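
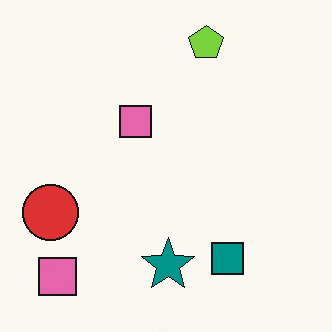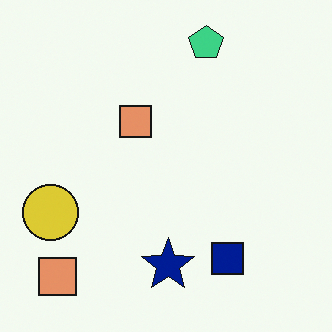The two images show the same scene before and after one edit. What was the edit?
Hue-shifted slightly.

Every shape's color has rotated by the same amount around the hue wheel — a uniform hue shift.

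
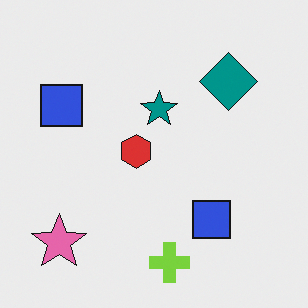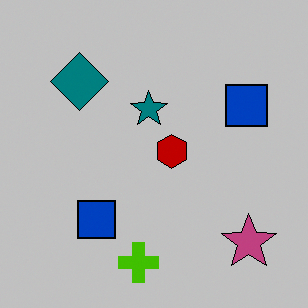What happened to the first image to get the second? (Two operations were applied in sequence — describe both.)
The image was flipped horizontally (left ↔ right), then aggressively posterized.

The pink star is in the bottom-left of the first image and the bottom-right of the second — shapes on opposite sides of the vertical midline have swapped in a mirror flip. Each flat color has snapped to a coarser quantized level — most visibly, the near-white background has dropped to a flat grey.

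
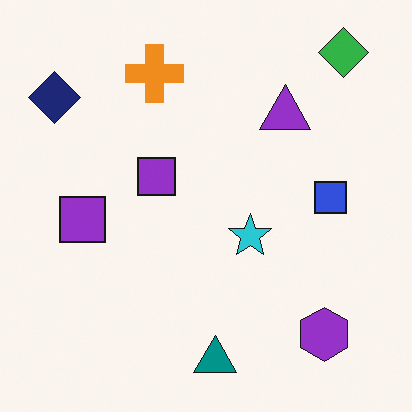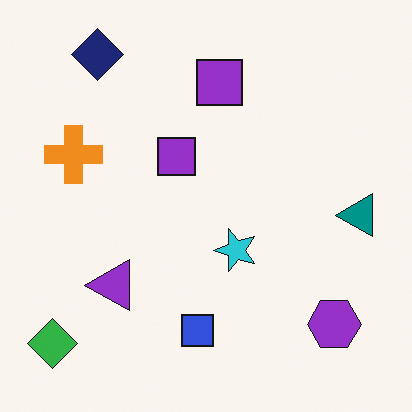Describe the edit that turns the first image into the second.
This is the original image transposed (reflected across the top-left ↔ bottom-right diagonal).

Shapes have swapped their row and column positions — what was in the top-right is now in the bottom-left — a diagonal reflection.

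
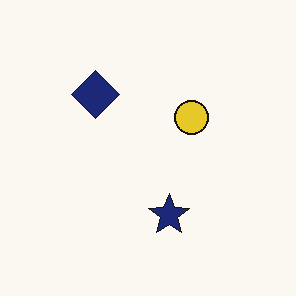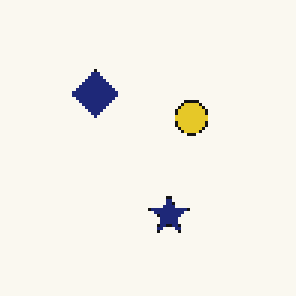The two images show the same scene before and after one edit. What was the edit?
The transformation is: lightly pixelated (a mild mosaic effect).

Shapes are reduced to large square blocks; fine edges and outlines are lost — a downscale-then-upscale (mosaic) effect.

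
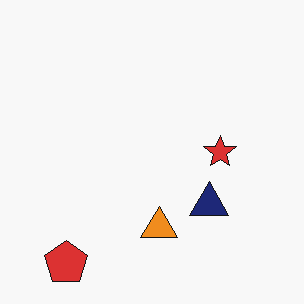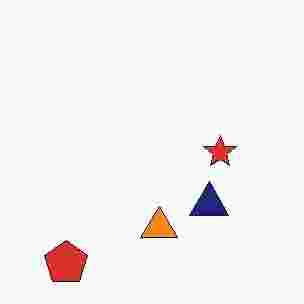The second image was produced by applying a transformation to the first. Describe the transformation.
The image was heavily JPEG-compressed with obvious blocking artifacts.

Blocky 8×8 compression artifacts appear around shape edges and the flat background shows ringing — characteristic JPEG degradation.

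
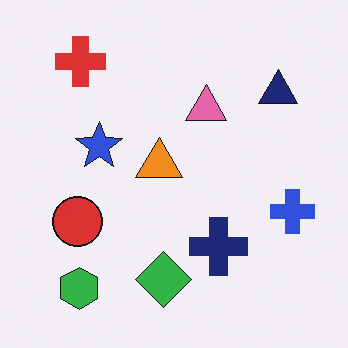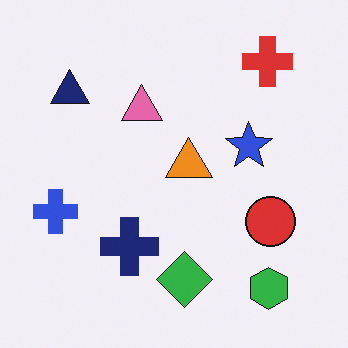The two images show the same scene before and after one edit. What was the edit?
The transformation is: flipped horizontally (left ↔ right).

The blue cross is in the right of the first image and the left of the second — shapes on opposite sides of the vertical midline have swapped in a mirror flip.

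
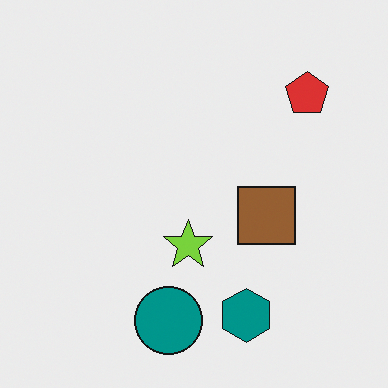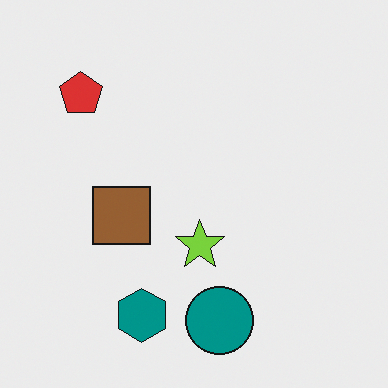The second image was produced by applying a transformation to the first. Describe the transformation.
The image was flipped horizontally (left ↔ right).

The red pentagon is in the top-right of the first image and the top-left of the second — shapes on opposite sides of the vertical midline have swapped in a mirror flip.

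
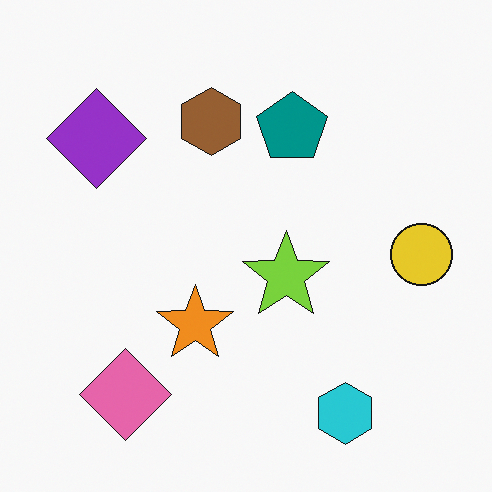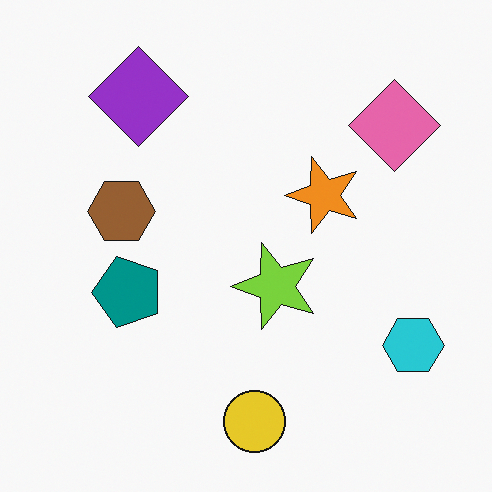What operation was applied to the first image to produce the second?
This is the original image transposed (reflected across the top-left ↔ bottom-right diagonal).

Shapes have swapped their row and column positions — what was in the top-right is now in the bottom-left — a diagonal reflection.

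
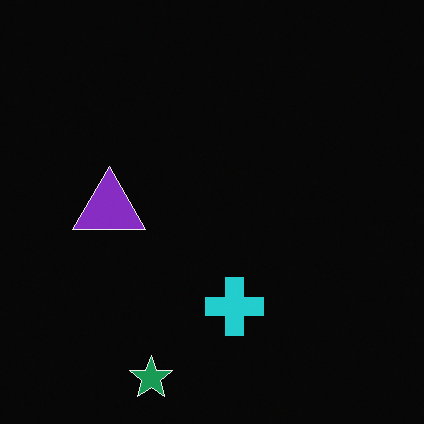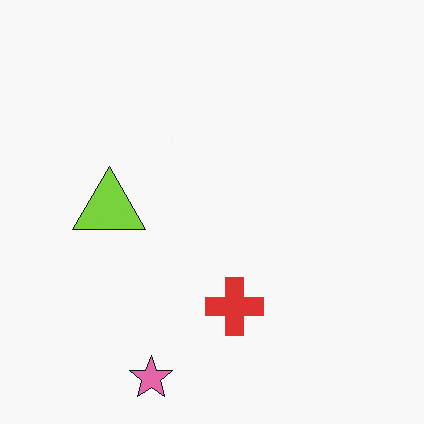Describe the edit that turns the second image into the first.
The first image is the second color-inverted (negative).

The light background has become dark and every shape's color is its complement — a photographic negative.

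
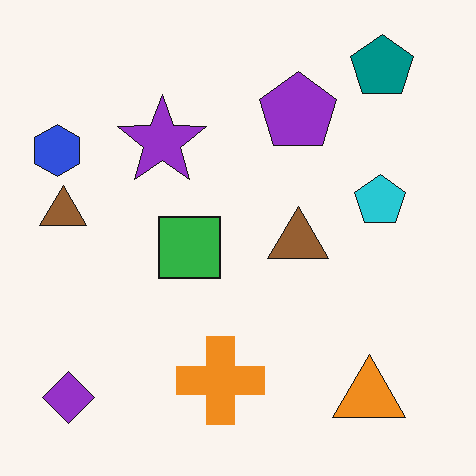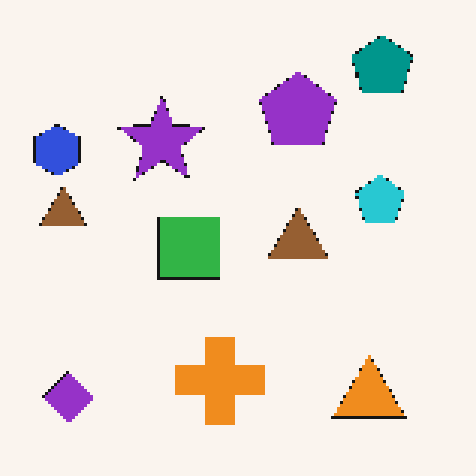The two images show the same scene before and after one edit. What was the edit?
It was lightly pixelated (a mild mosaic effect).

Shapes are reduced to large square blocks; fine edges and outlines are lost — a downscale-then-upscale (mosaic) effect.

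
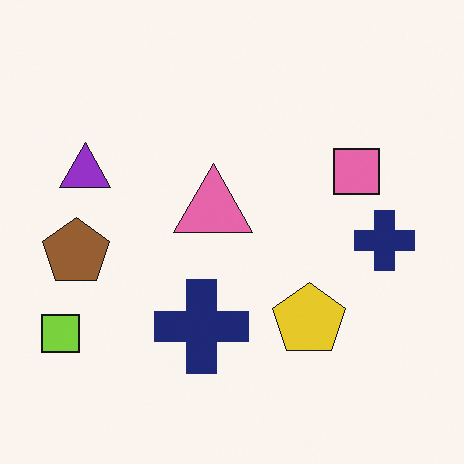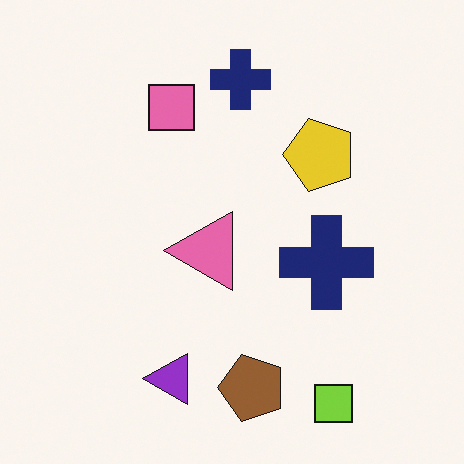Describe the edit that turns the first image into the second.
The transformation is: rotated 90° counter-clockwise.

The lime square sits in the bottom-left of the first image and the bottom-right of the second — consistent with a whole-image 90° counter-clockwise rotation.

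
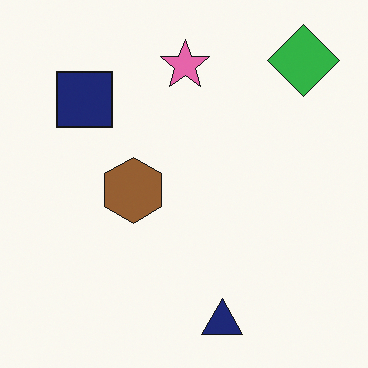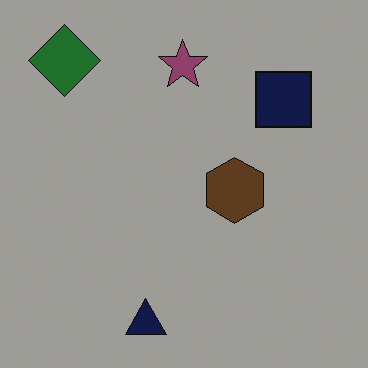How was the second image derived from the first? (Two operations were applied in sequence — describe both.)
This is the original image substantially darkened, then flipped horizontally (left ↔ right).

Every pixel — background and shapes alike — is uniformly darkened. The green diamond is in the top-right of the first image and the top-left of the second — shapes on opposite sides of the vertical midline have swapped in a mirror flip.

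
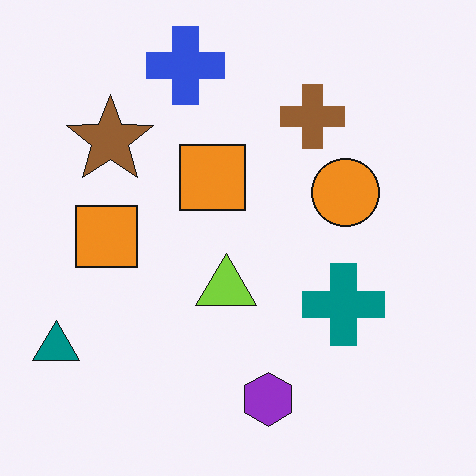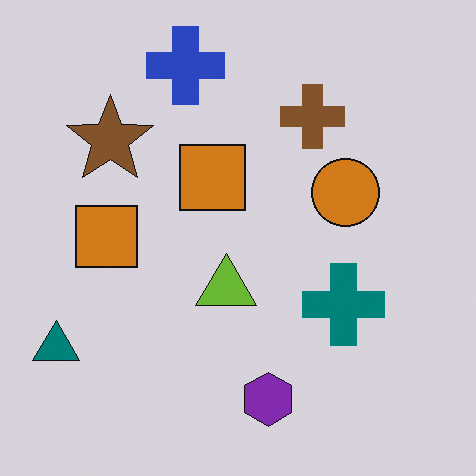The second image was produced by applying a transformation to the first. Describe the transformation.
The transformation is: slightly darkened.

Every pixel — background and shapes alike — is uniformly darkened.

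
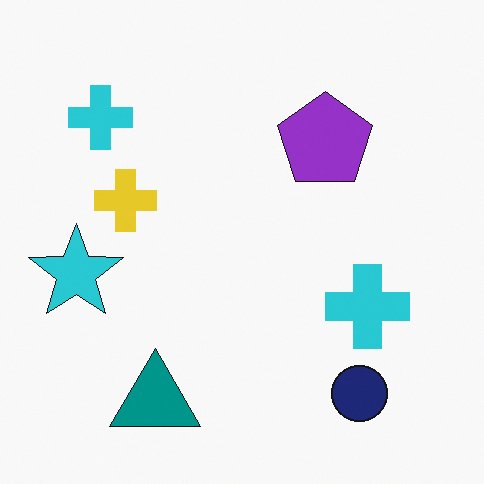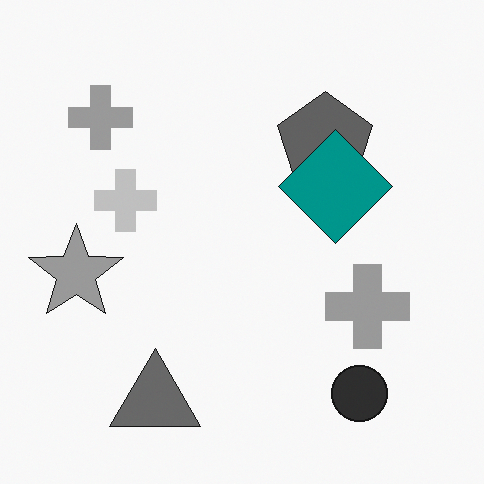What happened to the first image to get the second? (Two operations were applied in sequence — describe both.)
The image was converted to grayscale, then overlaid with an additional teal diamond.

All color is removed — every shape is now a shade of grey. A teal diamond appears in the second image that is absent from the first.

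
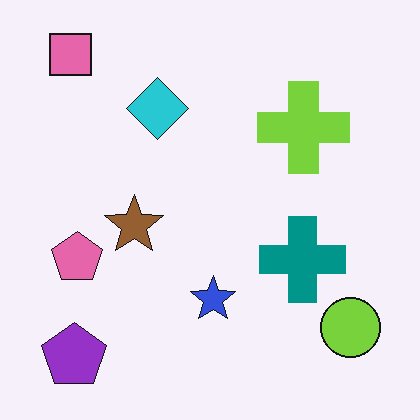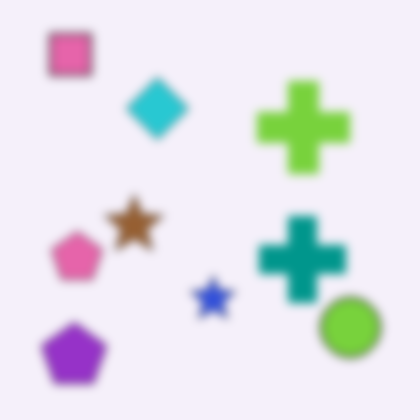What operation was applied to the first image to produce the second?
Noticeably gaussian-blurred.

Shape edges and outlines are uniformly softened across the whole image.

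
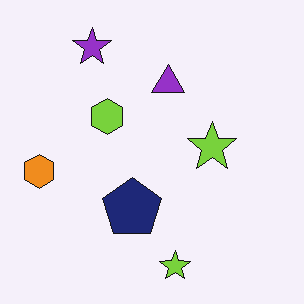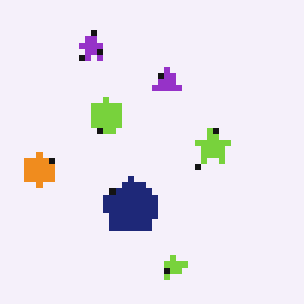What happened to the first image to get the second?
The second image is the first moderately pixelated.

Shapes are reduced to large square blocks; fine edges and outlines are lost — a downscale-then-upscale (mosaic) effect.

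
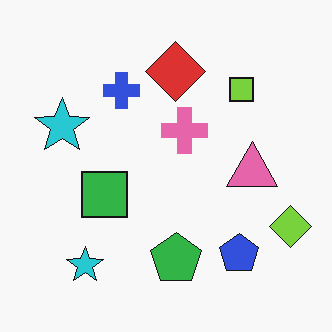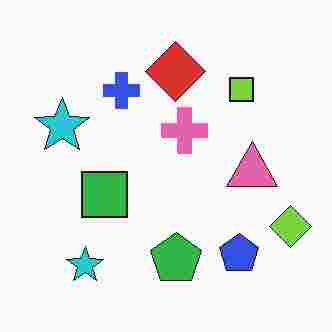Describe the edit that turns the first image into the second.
This is the original image degraded with heavy JPEG compression.

Blocky 8×8 compression artifacts appear around shape edges and the flat background shows ringing — characteristic JPEG degradation.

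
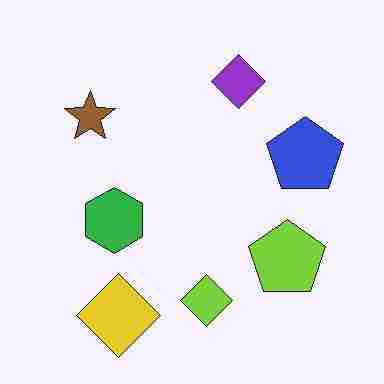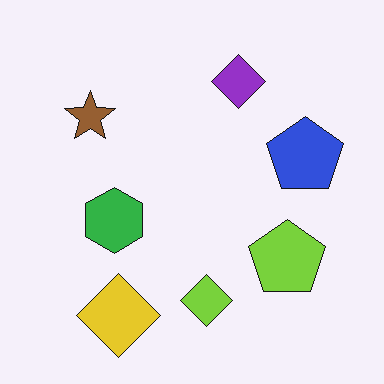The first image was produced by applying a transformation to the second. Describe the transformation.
The first image is the second heavily JPEG-compressed with obvious blocking artifacts.

Blocky 8×8 compression artifacts appear around shape edges and the flat background shows ringing — characteristic JPEG degradation.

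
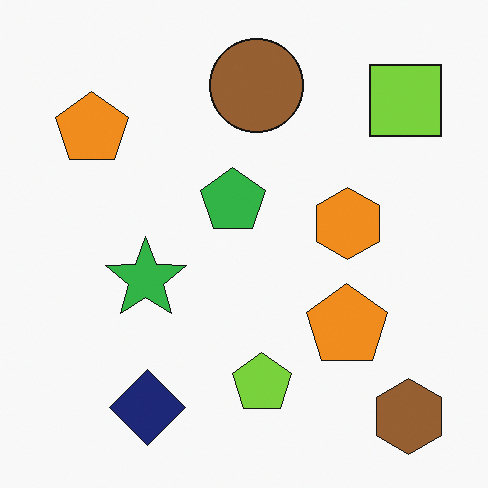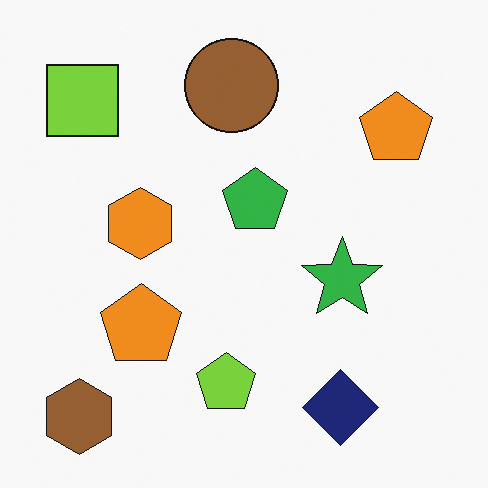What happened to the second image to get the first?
It was flipped horizontally (left ↔ right).

The brown hexagon is in the bottom-left of the second image and the bottom-right of the first — shapes on opposite sides of the vertical midline have swapped in a mirror flip.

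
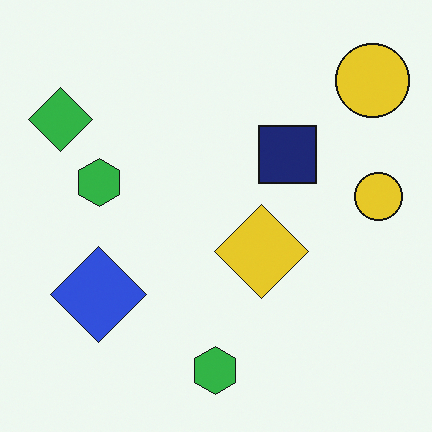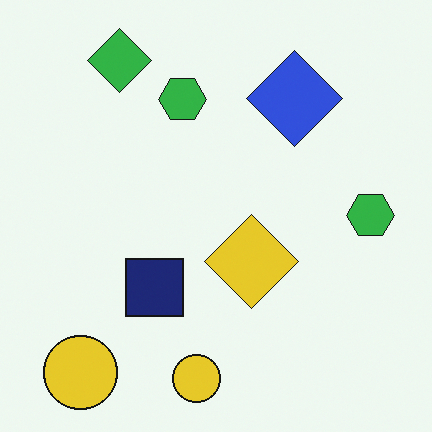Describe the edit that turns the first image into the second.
It was transposed (reflected across the top-left ↔ bottom-right diagonal).

Shapes have swapped their row and column positions — what was in the top-right is now in the bottom-left — a diagonal reflection.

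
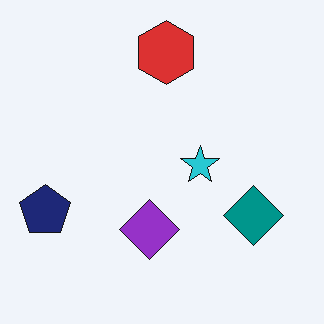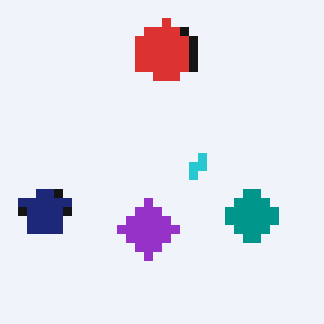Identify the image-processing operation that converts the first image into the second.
The transformation is: coarsely pixelated.

Shapes are reduced to large square blocks; fine edges and outlines are lost — a downscale-then-upscale (mosaic) effect.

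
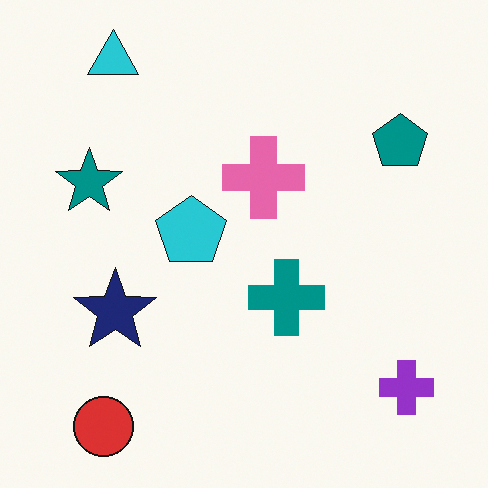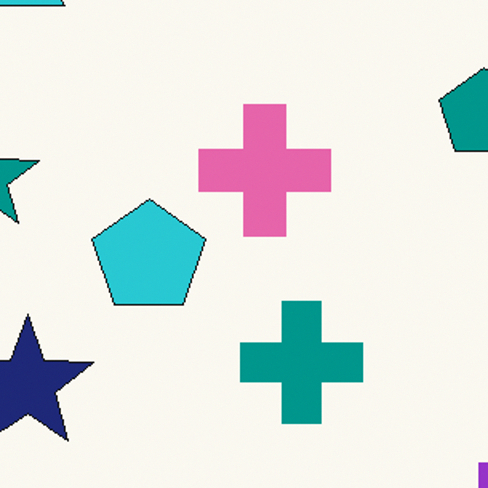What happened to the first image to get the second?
The image was cropped slightly and scaled back up.

The visible shapes are larger and the field of view is narrower; shapes near the original edges may be partly or wholly outside the frame — a crop-and-rescale.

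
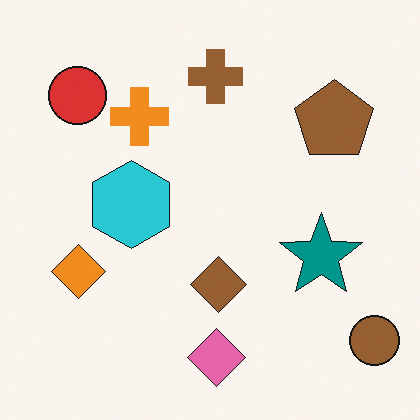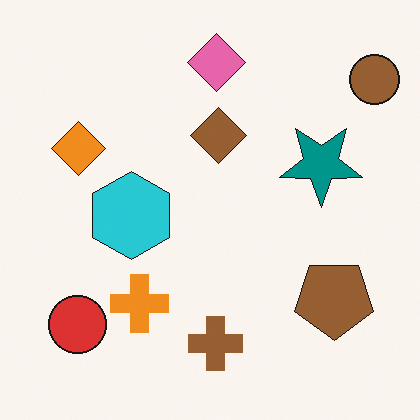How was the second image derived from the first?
The image was flipped vertically (top ↔ bottom).

The pink diamond is in the bottom of the first image and the top of the second — shapes on opposite sides of the horizontal midline have swapped in a mirror flip.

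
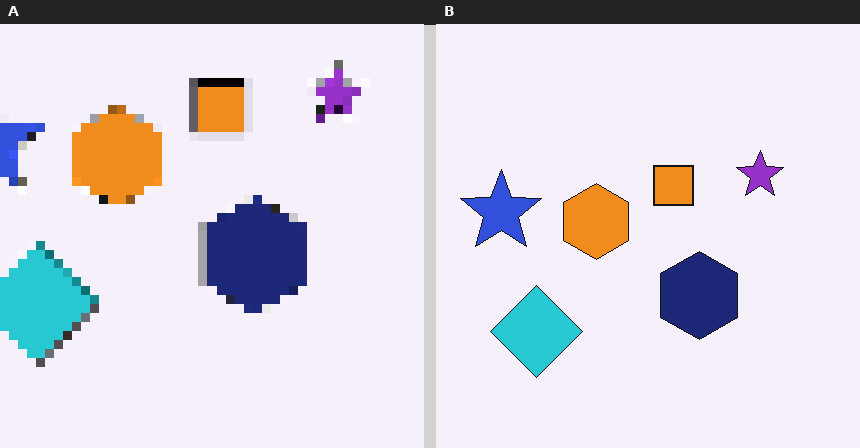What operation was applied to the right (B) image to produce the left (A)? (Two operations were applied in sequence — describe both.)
The left (A) image is the right (B) cropped to a modestly smaller region and rescaled, then coarsely pixelated.

The visible shapes are larger and the field of view is narrower; shapes near the original edges may be partly or wholly outside the frame — a crop-and-rescale. Shapes are reduced to large square blocks; fine edges and outlines are lost — a downscale-then-upscale (mosaic) effect.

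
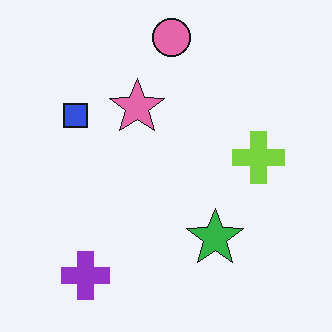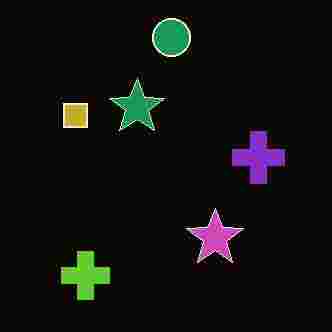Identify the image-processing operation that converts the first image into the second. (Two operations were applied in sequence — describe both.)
This is the original image degraded with heavy JPEG compression, then color-inverted (negative).

Blocky 8×8 compression artifacts appear around shape edges and the flat background shows ringing — characteristic JPEG degradation. The light background has become dark and every shape's color is its complement — a photographic negative.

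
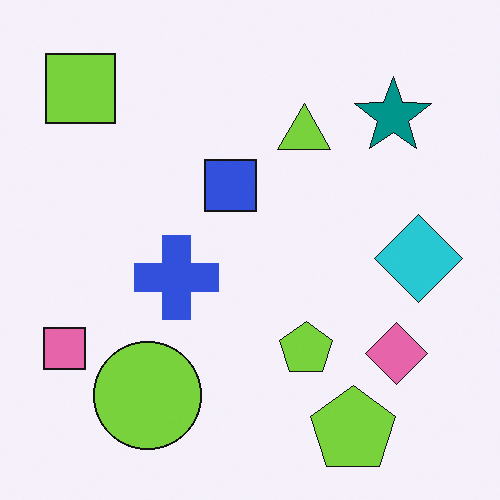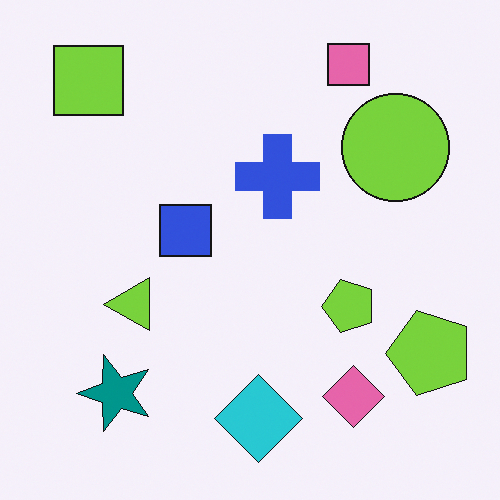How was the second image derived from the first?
The transformation is: transposed (reflected across the top-left ↔ bottom-right diagonal).

Shapes have swapped their row and column positions — what was in the top-right is now in the bottom-left — a diagonal reflection.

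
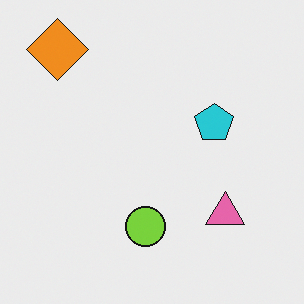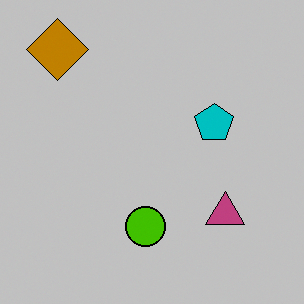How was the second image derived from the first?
This is the original image heavily posterized to just a handful of flat colors.

Each flat color has snapped to a coarser quantized level — most visibly, the near-white background has dropped to a flat grey.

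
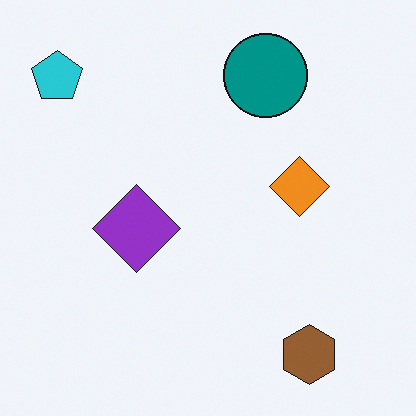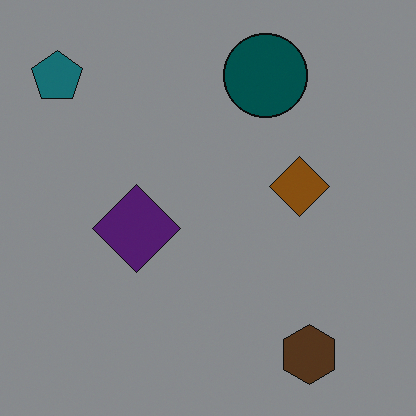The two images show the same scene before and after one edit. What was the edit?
The image was noticeably darkened.

Every pixel — background and shapes alike — is uniformly darkened.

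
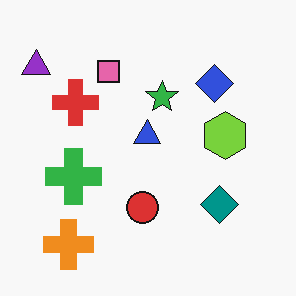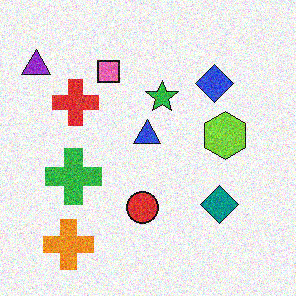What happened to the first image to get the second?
Degraded with moderate additive noise.

Random speckle covers the whole image, including the flat background.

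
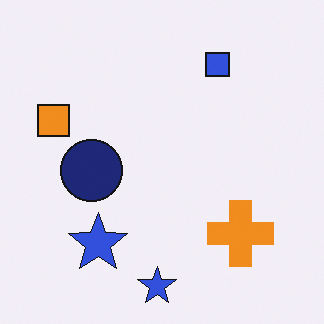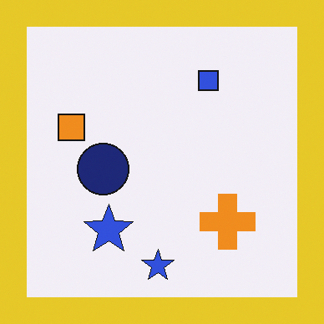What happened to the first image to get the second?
Framed with a yellow border.

A solid yellow frame runs around the edge of the second image, with the content slightly shrunk inside it.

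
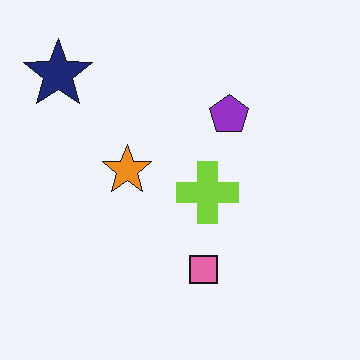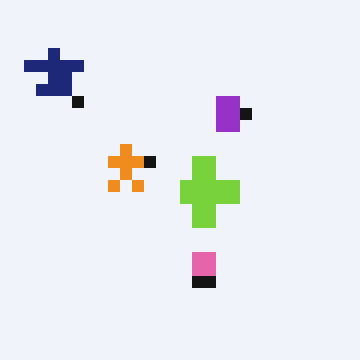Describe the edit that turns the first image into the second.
Coarsely pixelated.

Shapes are reduced to large square blocks; fine edges and outlines are lost — a downscale-then-upscale (mosaic) effect.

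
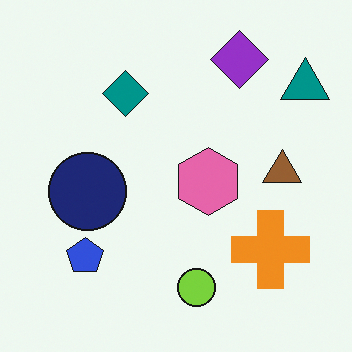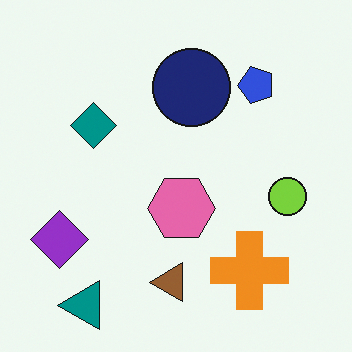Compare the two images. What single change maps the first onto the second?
This is the original image transposed (reflected across the top-left ↔ bottom-right diagonal).

Shapes have swapped their row and column positions — what was in the top-right is now in the bottom-left — a diagonal reflection.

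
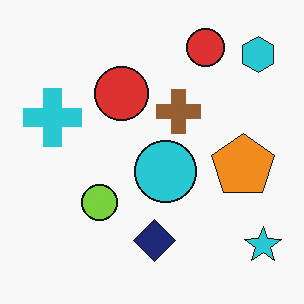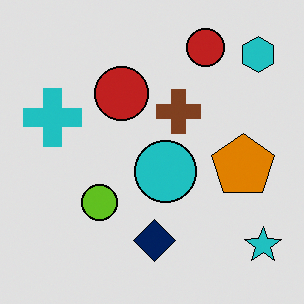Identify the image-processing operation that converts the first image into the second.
Moderately posterized.

Each flat color has snapped to a coarser quantized level — most visibly, the near-white background has dropped to a flat grey.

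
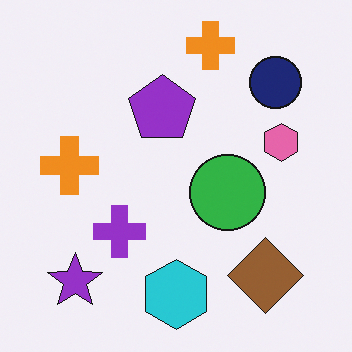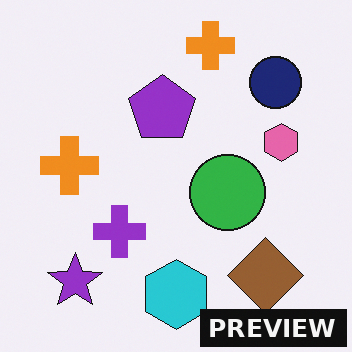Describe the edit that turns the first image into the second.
The second image is the first watermarked with the text "PREVIEW" in the lower-right corner.

A dark label reading "PREVIEW" appears in the lower-right corner.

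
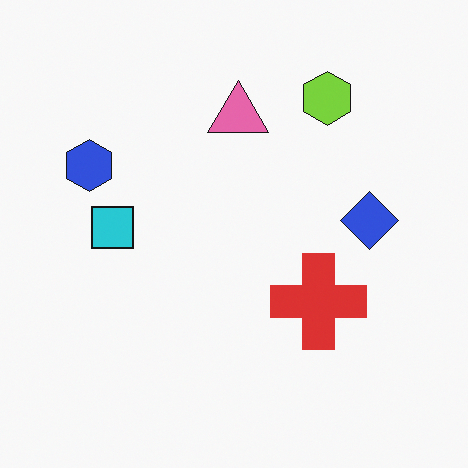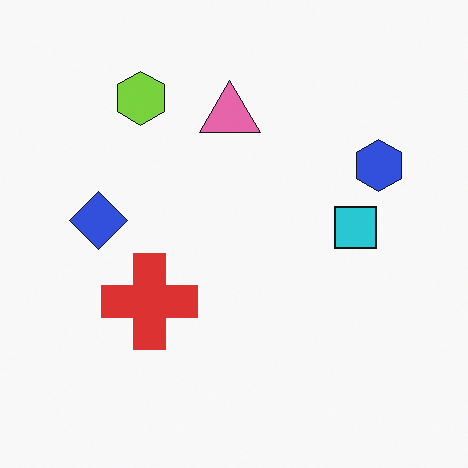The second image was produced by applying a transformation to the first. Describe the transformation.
This is the original image flipped horizontally (left ↔ right).

The blue hexagon is in the left of the first image and the right of the second — shapes on opposite sides of the vertical midline have swapped in a mirror flip.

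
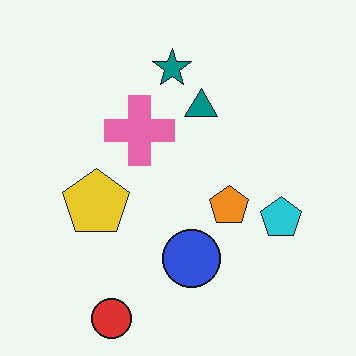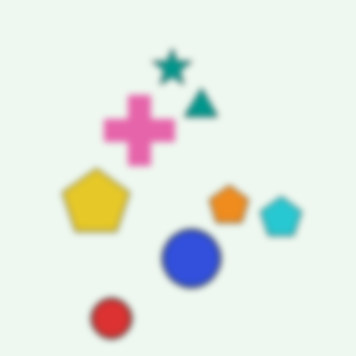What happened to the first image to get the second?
This is the original image noticeably gaussian-blurred.

Shape edges and outlines are uniformly softened across the whole image.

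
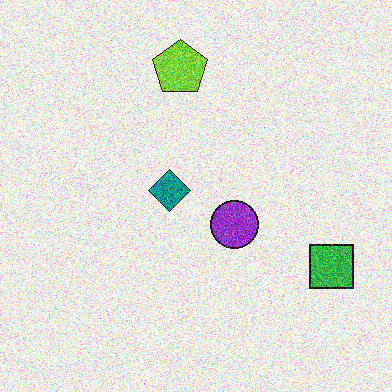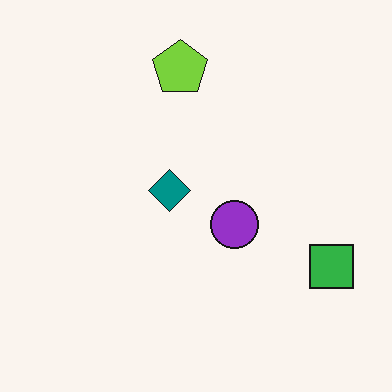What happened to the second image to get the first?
It was degraded with strong gaussian noise.

Random speckle covers the whole image, including the flat background.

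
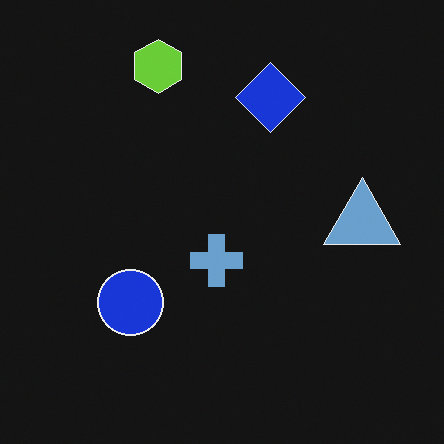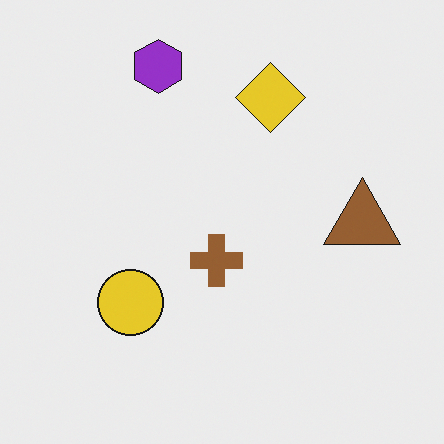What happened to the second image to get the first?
The first image is the second color-inverted (negative).

The light background has become dark and every shape's color is its complement — a photographic negative.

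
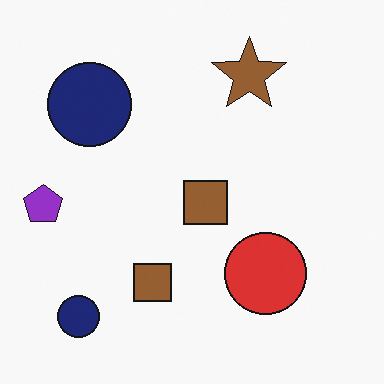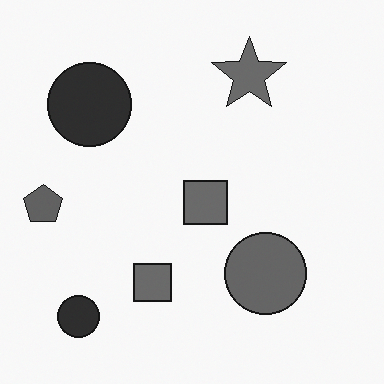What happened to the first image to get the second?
It was converted to grayscale.

All color is removed — every shape is now a shade of grey.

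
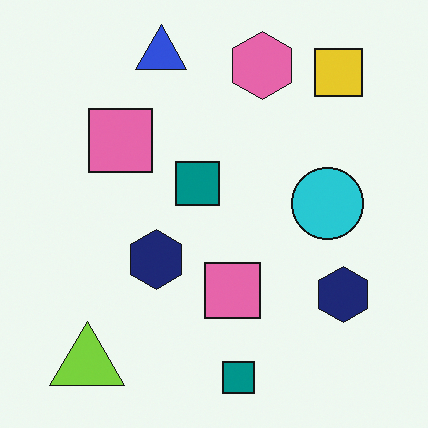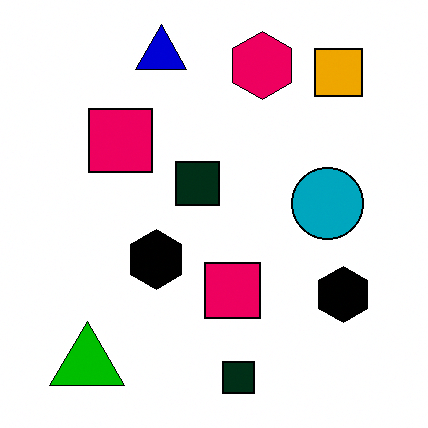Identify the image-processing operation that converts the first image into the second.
The second image is the first given much higher contrast.

Tones are pushed away from mid-grey across the whole image — a global contrast change.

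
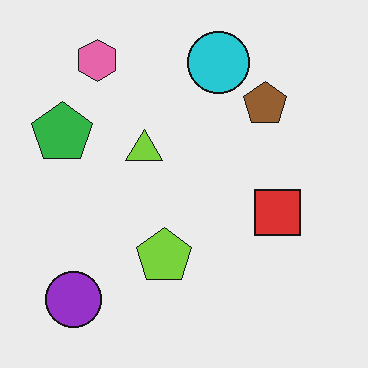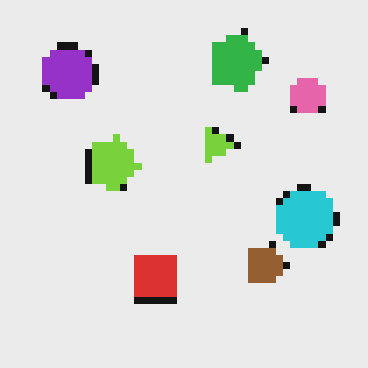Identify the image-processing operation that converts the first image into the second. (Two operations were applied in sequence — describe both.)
It was moderately pixelated, then rotated 90° clockwise.

Shapes are reduced to large square blocks; fine edges and outlines are lost — a downscale-then-upscale (mosaic) effect. The purple circle sits in the bottom-left of the first image and the top-left of the second — consistent with a whole-image 90° clockwise rotation.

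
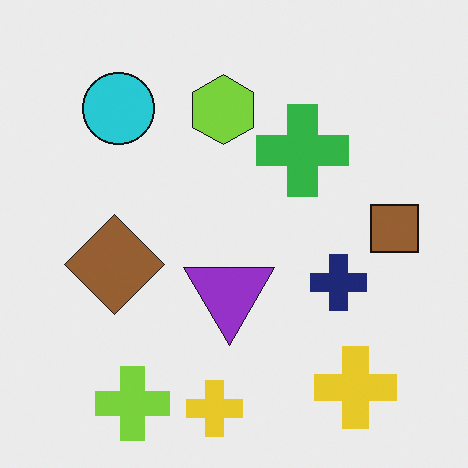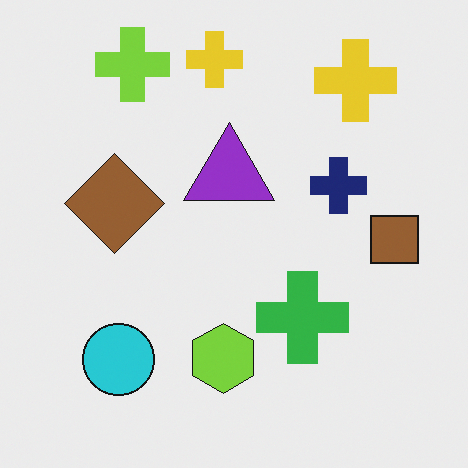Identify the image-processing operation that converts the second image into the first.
Flipped vertically (top ↔ bottom).

The lime cross is in the top-left of the second image and the bottom-left of the first — shapes on opposite sides of the horizontal midline have swapped in a mirror flip.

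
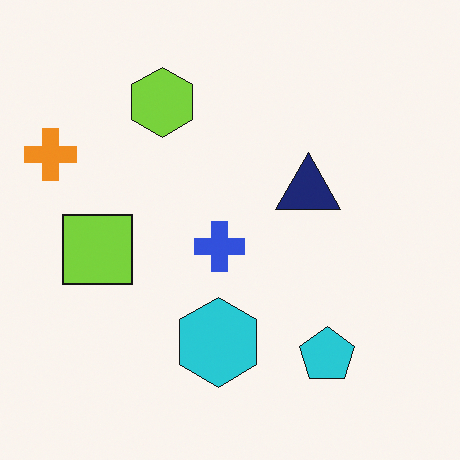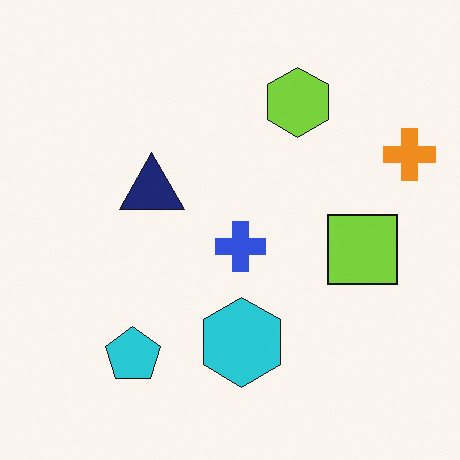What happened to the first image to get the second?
Flipped horizontally (left ↔ right).

The orange cross is in the left of the first image and the right of the second — shapes on opposite sides of the vertical midline have swapped in a mirror flip.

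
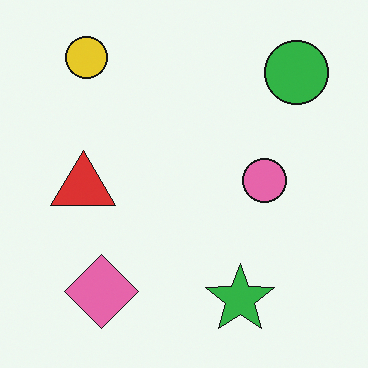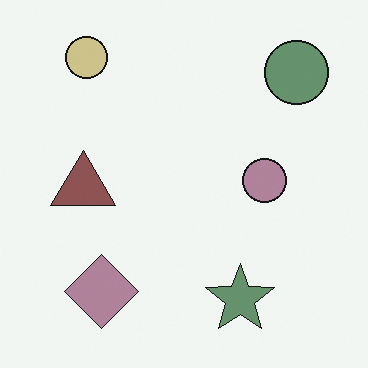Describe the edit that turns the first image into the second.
The second image is the first heavily desaturated.

All colors are more muted and greyish — a global saturation change.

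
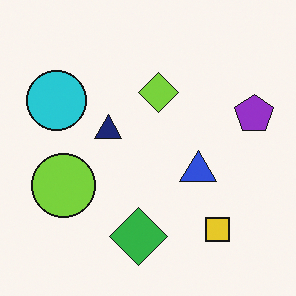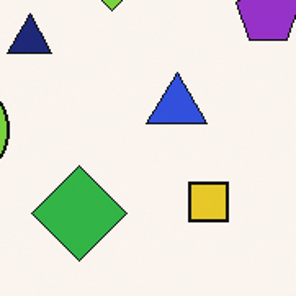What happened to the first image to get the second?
Cropped tightly and scaled back up.

The visible shapes are larger and the field of view is narrower; shapes near the original edges may be partly or wholly outside the frame — a crop-and-rescale.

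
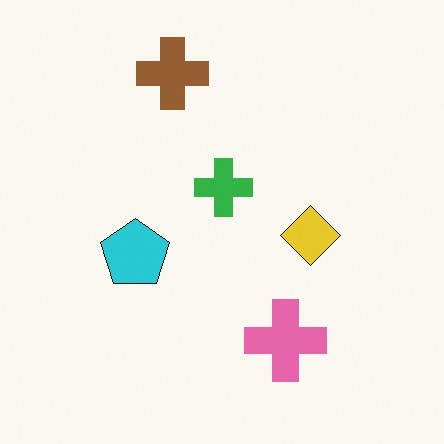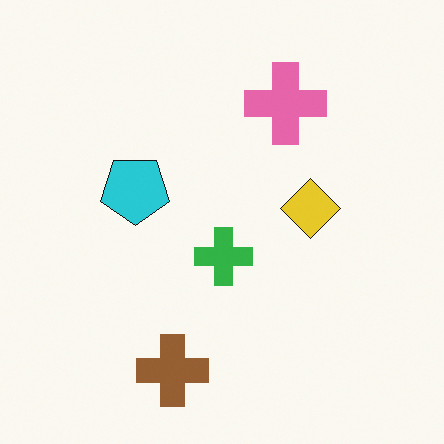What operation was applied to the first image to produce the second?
It was flipped vertically (top ↔ bottom).

The brown cross is in the top of the first image and the bottom of the second — shapes on opposite sides of the horizontal midline have swapped in a mirror flip.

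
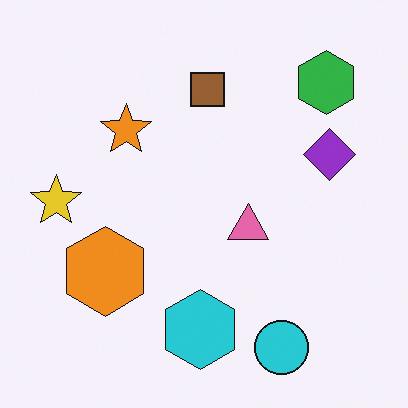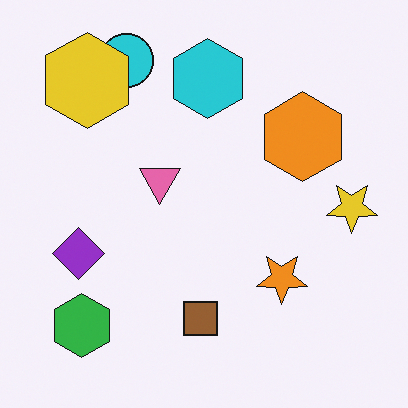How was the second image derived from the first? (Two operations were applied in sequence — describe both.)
Rotated 180°, then overlaid with an additional yellow hexagon.

The green hexagon sits in the top-right of the first image and the bottom-left of the second — consistent with a whole-image 180° rotation. A yellow hexagon appears in the second image that is absent from the first.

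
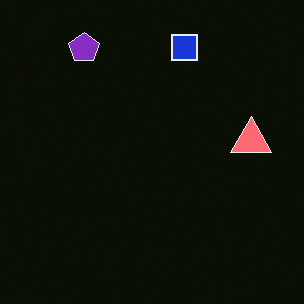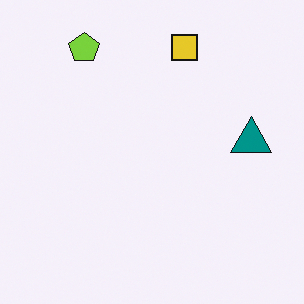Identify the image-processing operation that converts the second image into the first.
The transformation is: color-inverted (negative).

The light background has become dark and every shape's color is its complement — a photographic negative.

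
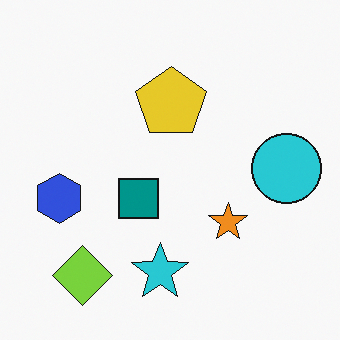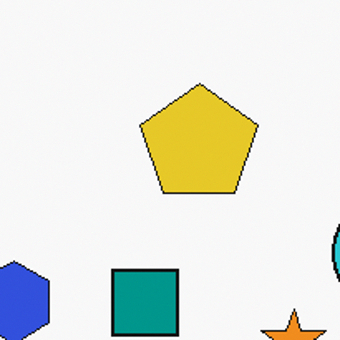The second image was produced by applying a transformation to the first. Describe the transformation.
It was cropped tightly and scaled back up.

The visible shapes are larger and the field of view is narrower; shapes near the original edges may be partly or wholly outside the frame — a crop-and-rescale.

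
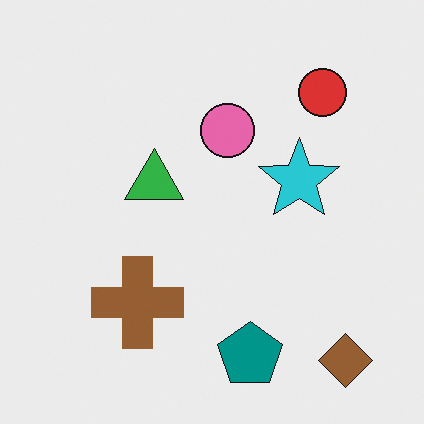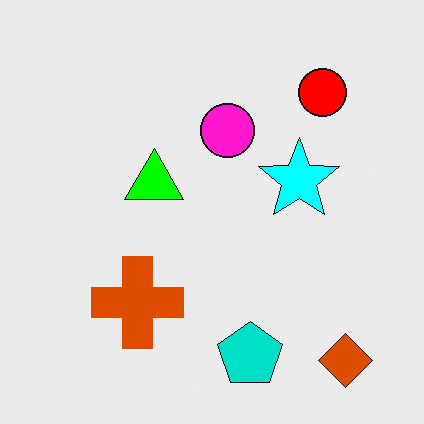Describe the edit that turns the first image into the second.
The image was made much more vivid (saturation change).

All colors are more vivid — a global saturation change.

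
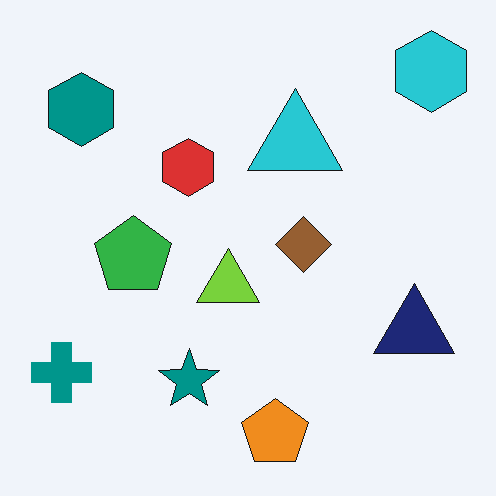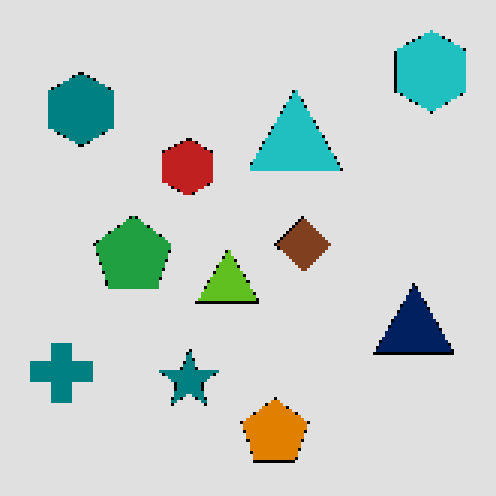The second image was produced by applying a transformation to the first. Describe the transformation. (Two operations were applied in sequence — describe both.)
The transformation is: posterized to a reduced palette, then lightly pixelated (a mild mosaic effect).

Each flat color has snapped to a coarser quantized level — most visibly, the near-white background has dropped to a flat grey. Shapes are reduced to large square blocks; fine edges and outlines are lost — a downscale-then-upscale (mosaic) effect.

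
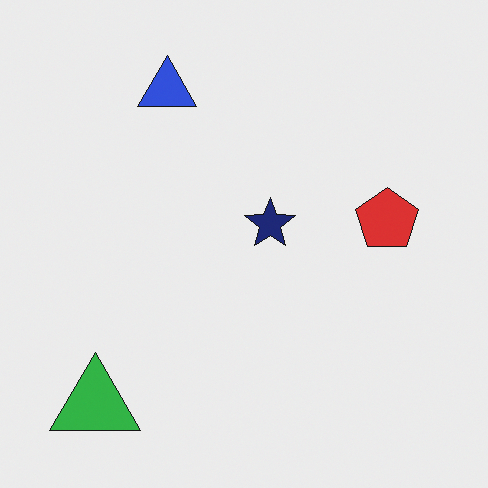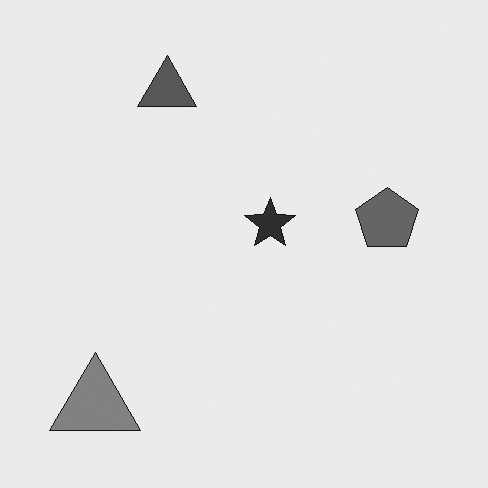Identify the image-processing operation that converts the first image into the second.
Converted to grayscale.

All color is removed — every shape is now a shade of grey.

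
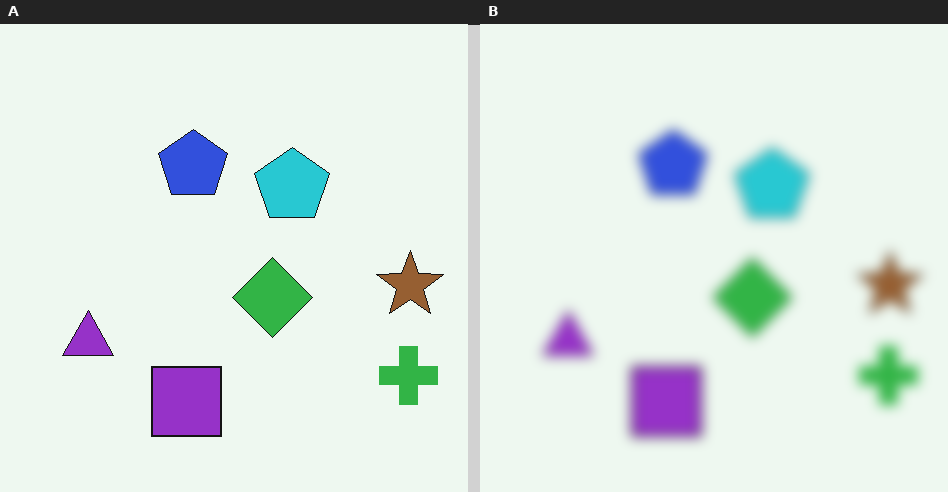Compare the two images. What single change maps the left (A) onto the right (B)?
The right (B) image is the left (A) strongly gaussian-blurred.

Shape edges and outlines are uniformly softened across the whole image.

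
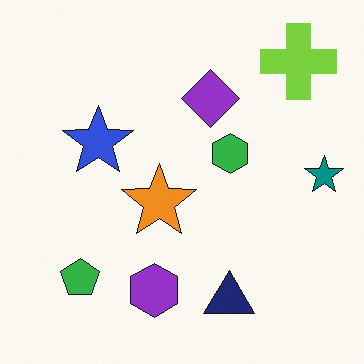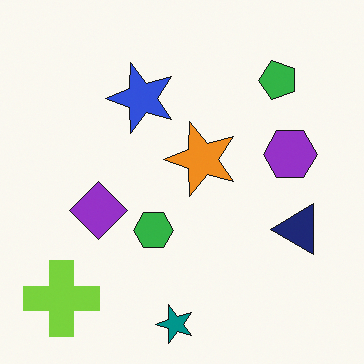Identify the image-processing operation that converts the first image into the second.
The transformation is: transposed (reflected across the top-left ↔ bottom-right diagonal).

Shapes have swapped their row and column positions — what was in the top-right is now in the bottom-left — a diagonal reflection.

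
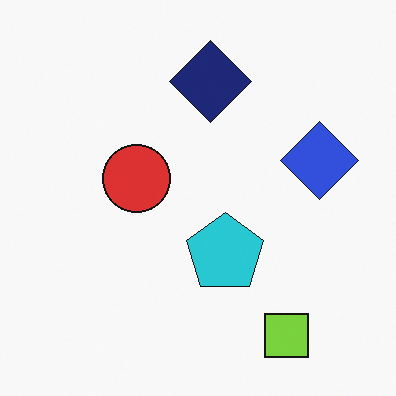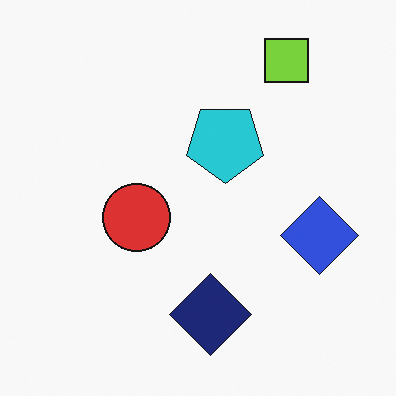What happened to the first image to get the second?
The transformation is: flipped vertically (top ↔ bottom).

The lime square is in the bottom-right of the first image and the top-right of the second — shapes on opposite sides of the horizontal midline have swapped in a mirror flip.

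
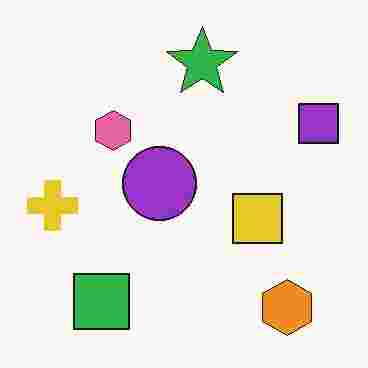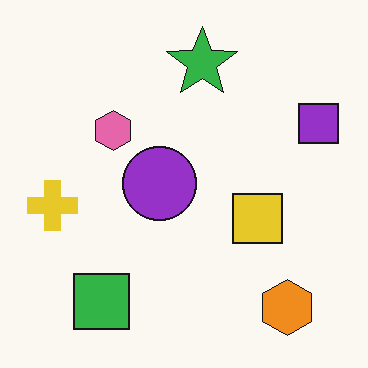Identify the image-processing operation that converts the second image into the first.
The transformation is: degraded with heavy JPEG compression.

Blocky 8×8 compression artifacts appear around shape edges and the flat background shows ringing — characteristic JPEG degradation.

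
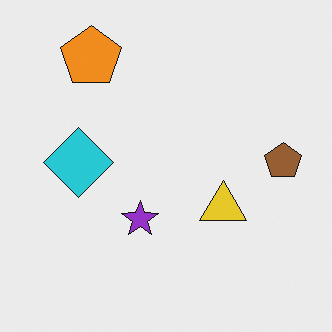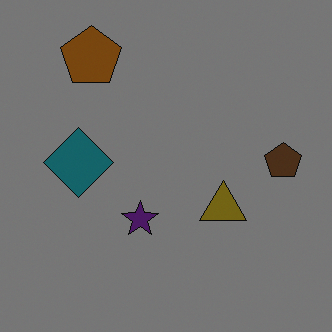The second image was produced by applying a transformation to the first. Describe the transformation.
It was noticeably darkened.

Every pixel — background and shapes alike — is uniformly darkened.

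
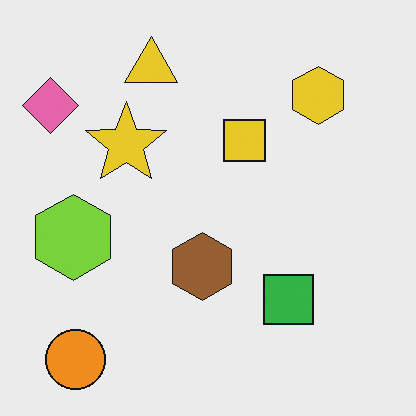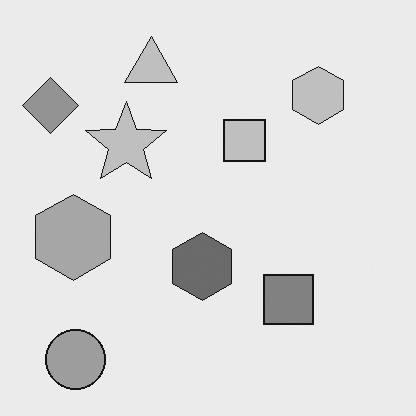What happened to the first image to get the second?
This is the original image converted to grayscale.

All color is removed — every shape is now a shade of grey.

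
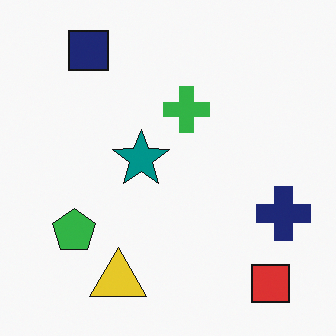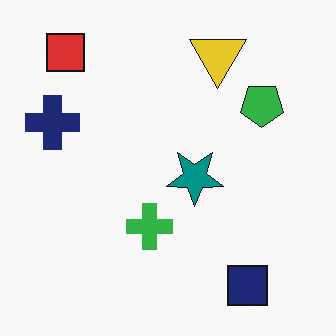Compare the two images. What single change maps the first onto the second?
This is the original image rotated 180°.

The red square sits in the bottom-right of the first image and the top-left of the second — consistent with a whole-image 180° rotation.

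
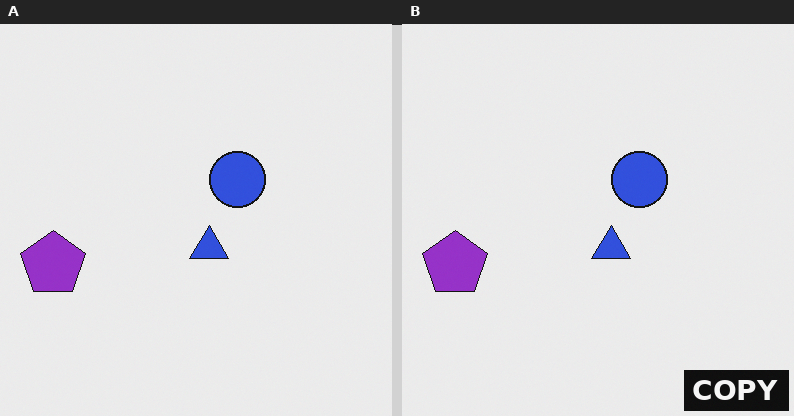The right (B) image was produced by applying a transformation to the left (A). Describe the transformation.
The transformation is: watermarked with the text "COPY" in the lower-right corner.

A dark label reading "COPY" appears in the lower-right corner.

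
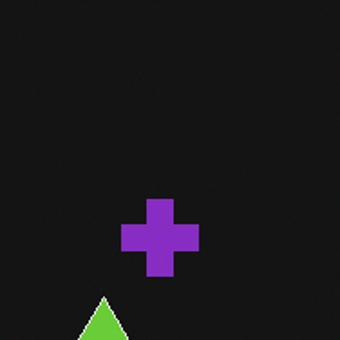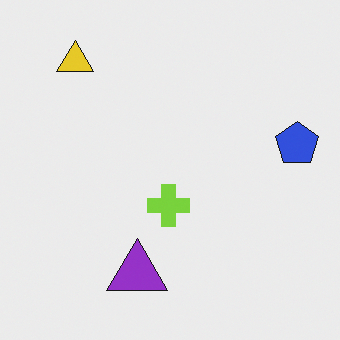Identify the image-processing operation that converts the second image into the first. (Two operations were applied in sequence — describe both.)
It was color-inverted (negative), then cropped to a noticeably smaller region and rescaled.

The light background has become dark and every shape's color is its complement — a photographic negative. The visible shapes are larger and the field of view is narrower; shapes near the original edges may be partly or wholly outside the frame — a crop-and-rescale.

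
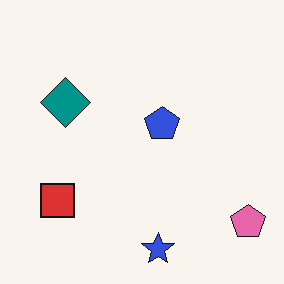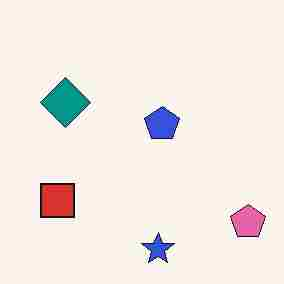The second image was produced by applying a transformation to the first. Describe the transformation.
The second image is the first heavily JPEG-compressed with obvious blocking artifacts.

Blocky 8×8 compression artifacts appear around shape edges and the flat background shows ringing — characteristic JPEG degradation.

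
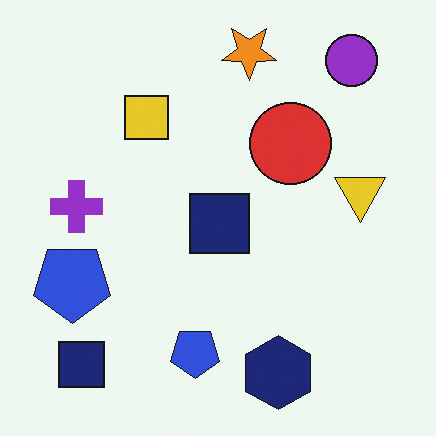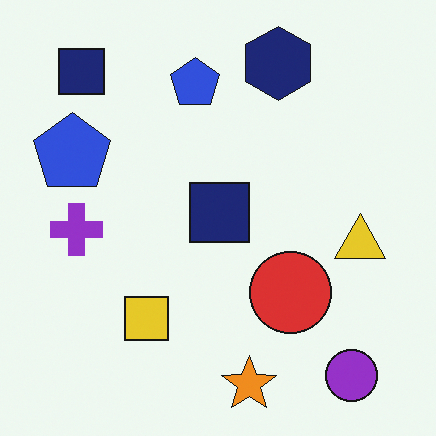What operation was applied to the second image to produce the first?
It was flipped vertically (top ↔ bottom).

The orange star is in the bottom of the second image and the top of the first — shapes on opposite sides of the horizontal midline have swapped in a mirror flip.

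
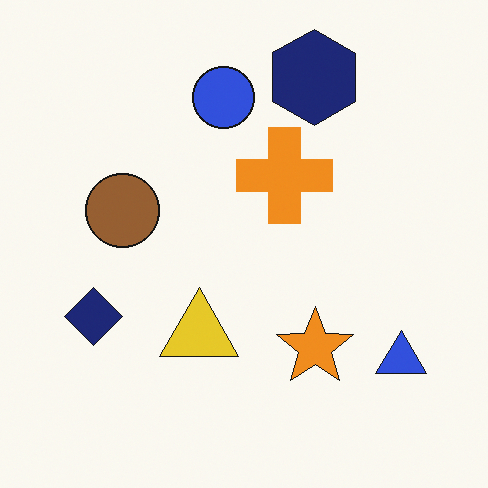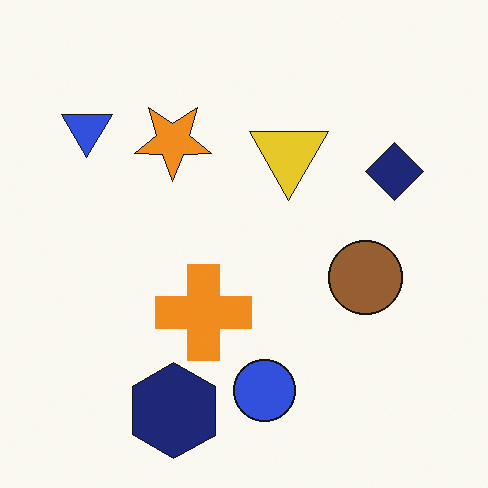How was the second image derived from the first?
It was rotated 180°.

The blue triangle sits in the bottom-right of the first image and the top-left of the second — consistent with a whole-image 180° rotation.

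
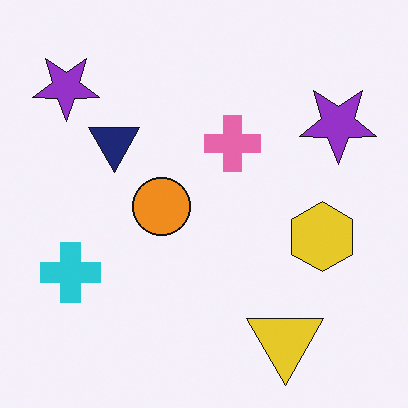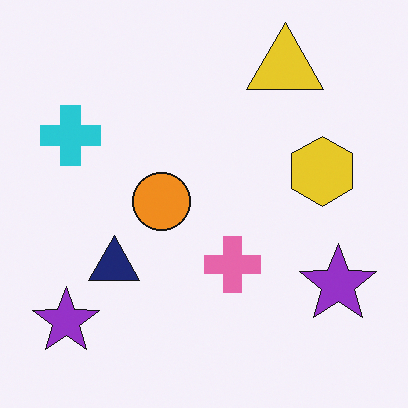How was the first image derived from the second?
The first image is the second flipped vertically (top ↔ bottom).

The yellow triangle is in the top-right of the second image and the bottom-right of the first — shapes on opposite sides of the horizontal midline have swapped in a mirror flip.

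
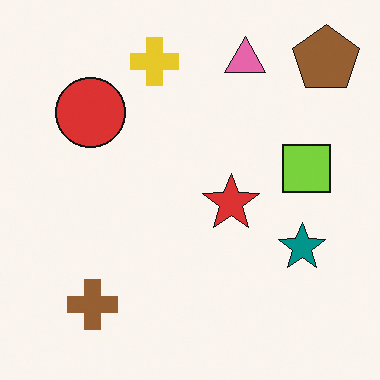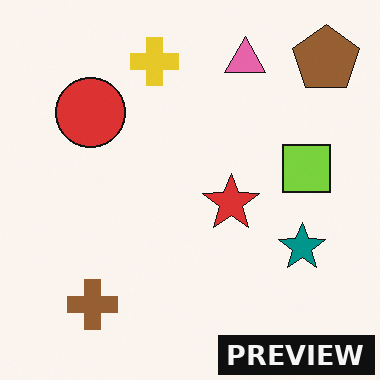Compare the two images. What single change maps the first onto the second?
The image was watermarked with the text "PREVIEW" in the lower-right corner.

A dark label reading "PREVIEW" appears in the lower-right corner.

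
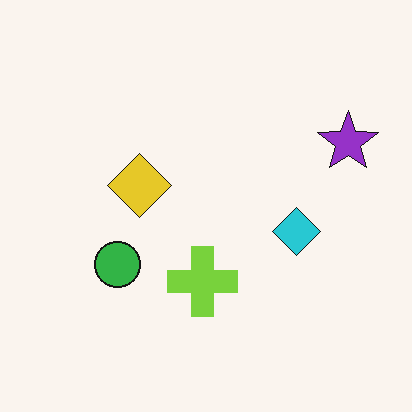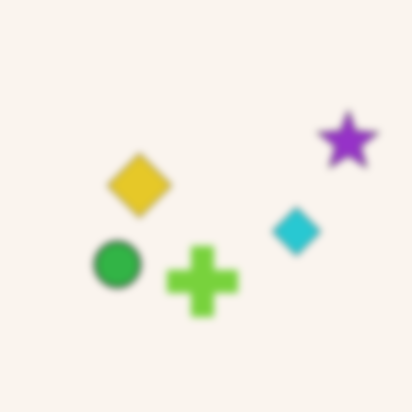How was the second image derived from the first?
The transformation is: noticeably gaussian-blurred.

Shape edges and outlines are uniformly softened across the whole image.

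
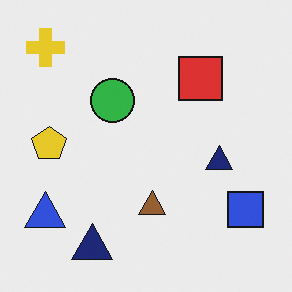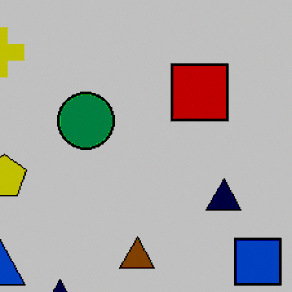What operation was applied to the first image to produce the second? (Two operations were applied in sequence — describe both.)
Cropped slightly and scaled back up, then aggressively posterized.

The visible shapes are larger and the field of view is narrower; shapes near the original edges may be partly or wholly outside the frame — a crop-and-rescale. Each flat color has snapped to a coarser quantized level — most visibly, the near-white background has dropped to a flat grey.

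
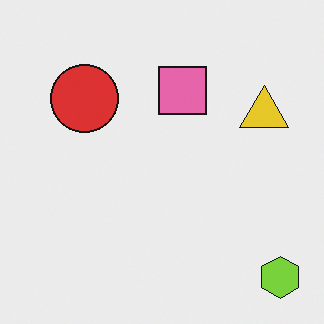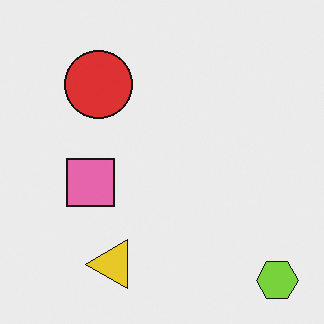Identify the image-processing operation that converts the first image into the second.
This is the original image transposed (reflected across the top-left ↔ bottom-right diagonal).

Shapes have swapped their row and column positions — what was in the top-right is now in the bottom-left — a diagonal reflection.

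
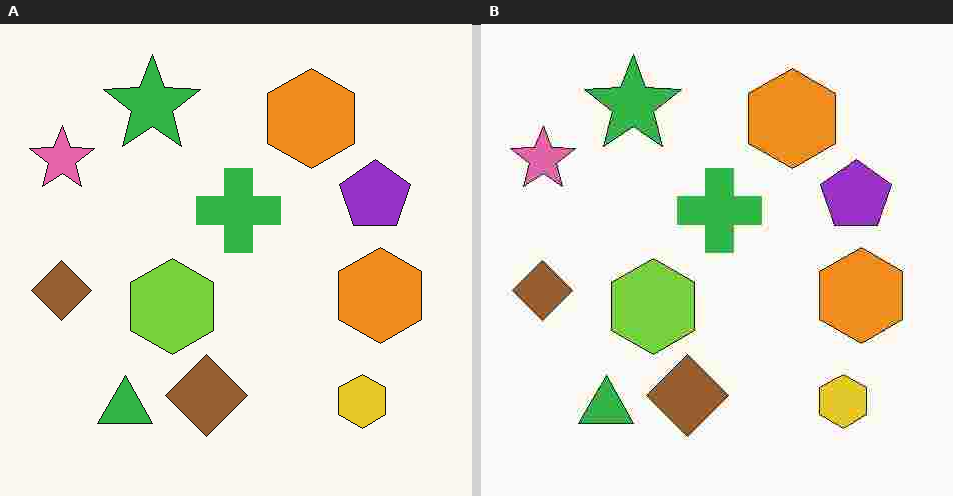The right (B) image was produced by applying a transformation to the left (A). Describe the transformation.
The transformation is: degraded with heavy JPEG compression.

Blocky 8×8 compression artifacts appear around shape edges and the flat background shows ringing — characteristic JPEG degradation.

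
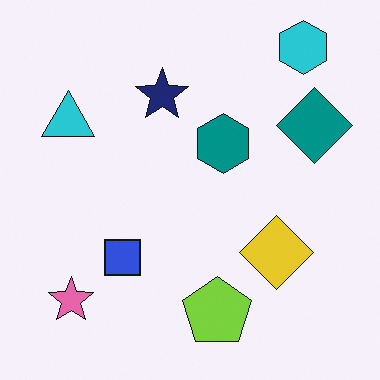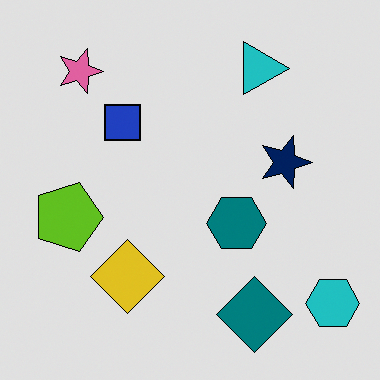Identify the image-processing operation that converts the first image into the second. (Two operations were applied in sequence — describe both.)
Rotated 90° clockwise, then moderately posterized.

The cyan hexagon sits in the top-right of the first image and the bottom-right of the second — consistent with a whole-image 90° clockwise rotation. Each flat color has snapped to a coarser quantized level — most visibly, the near-white background has dropped to a flat grey.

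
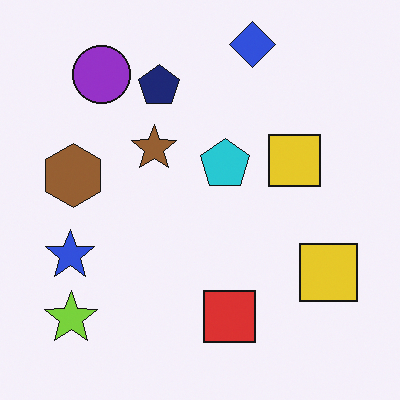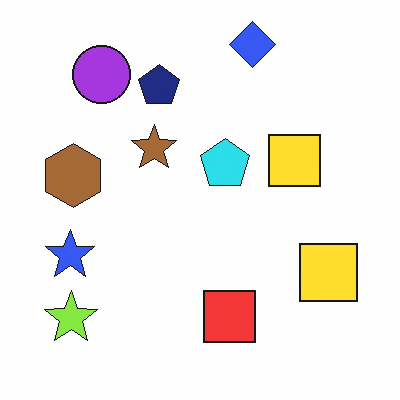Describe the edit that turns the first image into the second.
Brightened a little.

Every pixel — background and shapes alike — is uniformly brightened.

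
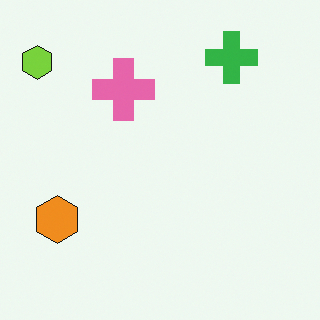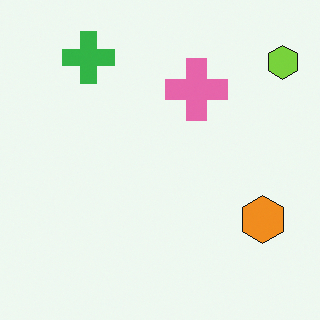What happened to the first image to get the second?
The transformation is: flipped horizontally (left ↔ right).

The lime hexagon is in the top-left of the first image and the top-right of the second — shapes on opposite sides of the vertical midline have swapped in a mirror flip.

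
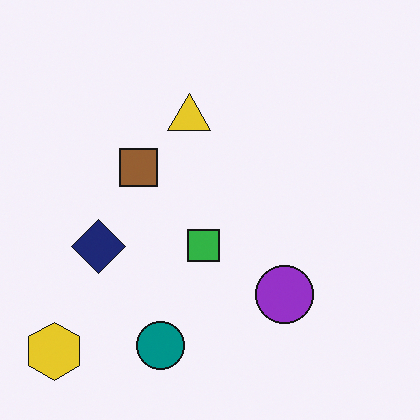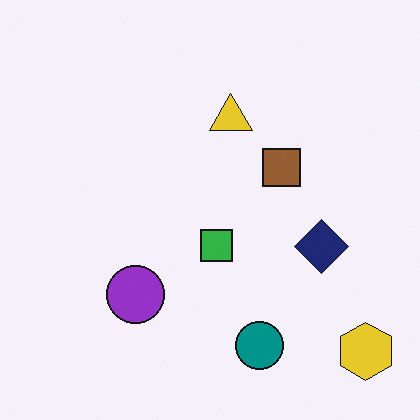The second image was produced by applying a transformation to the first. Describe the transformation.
The image was flipped horizontally (left ↔ right).

The yellow hexagon is in the bottom-left of the first image and the bottom-right of the second — shapes on opposite sides of the vertical midline have swapped in a mirror flip.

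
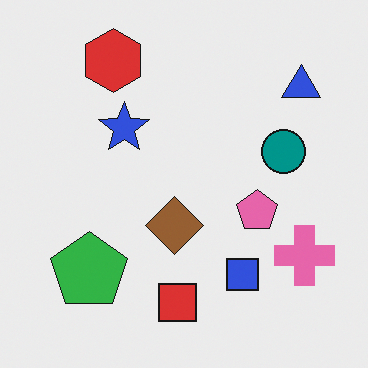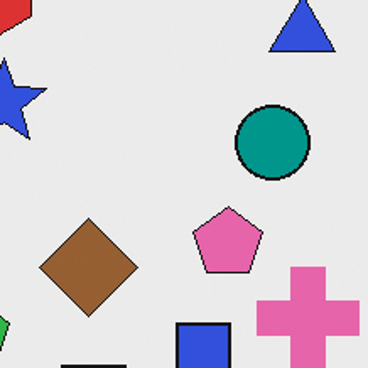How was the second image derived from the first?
It was cropped tightly and scaled back up.

The visible shapes are larger and the field of view is narrower; shapes near the original edges may be partly or wholly outside the frame — a crop-and-rescale.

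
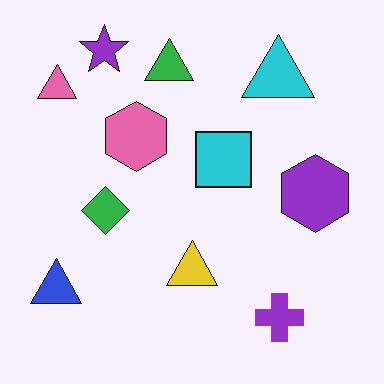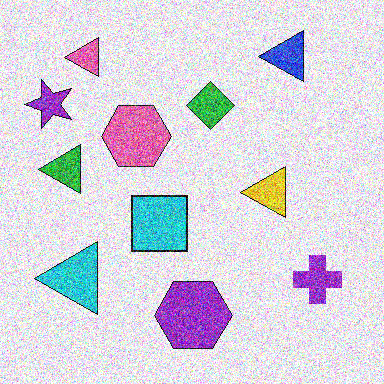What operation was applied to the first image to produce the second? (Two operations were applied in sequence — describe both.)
Transposed (reflected across the top-left ↔ bottom-right diagonal), then degraded with heavy additive noise.

Shapes have swapped their row and column positions — what was in the top-right is now in the bottom-left — a diagonal reflection. Random speckle covers the whole image, including the flat background.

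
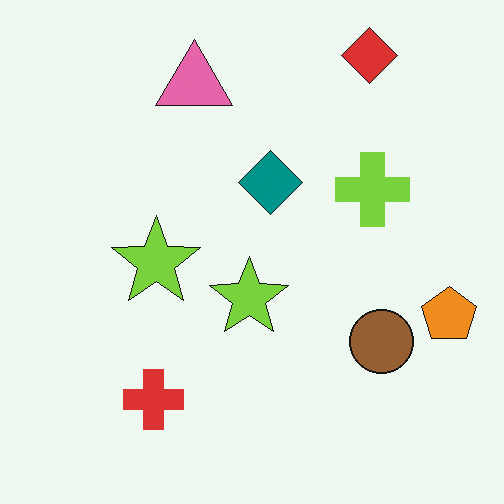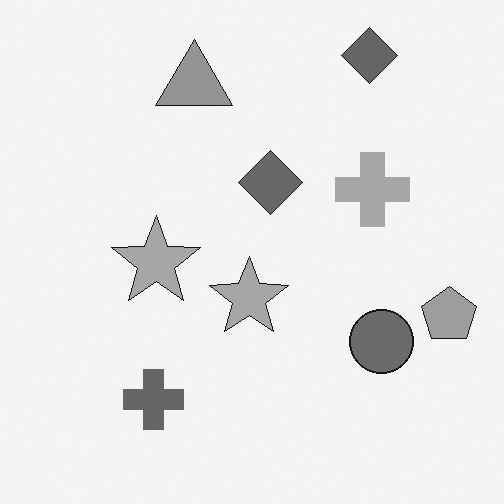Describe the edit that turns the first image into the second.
The second image is the first converted to grayscale.

All color is removed — every shape is now a shade of grey.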